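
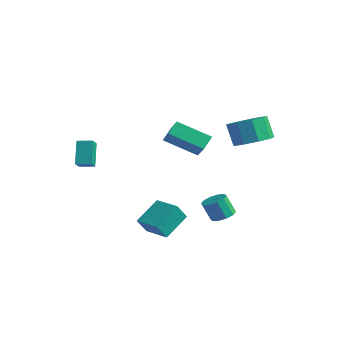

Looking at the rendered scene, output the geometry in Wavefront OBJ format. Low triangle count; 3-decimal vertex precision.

v 0.059 -1.356 -4.396
v -0.04 -1.907 -3.508
v -0.013 0.066 -3.522
v -0.111 -0.486 -2.634
v 1.511 -1.374 -4.246
v 1.413 -1.926 -3.358
v 1.44 0.047 -3.372
v 1.341 -0.504 -2.484
v 3.003 0.984 -3.036
v 3.616 1.038 -2.772
v 3.19 0.811 -1.739
v 2.577 0.756 -2.004
v 3.439 1.412 -2.763
v 3.013 1.185 -1.73
v 3.095 1.623 -2.858
v 2.669 1.396 -1.825
v 2.716 1.589 -3.022
v 2.29 1.362 -1.989
v 2.447 1.324 -3.191
v 2.021 1.097 -2.158
v 2.39 0.929 -3.301
v 1.964 0.702 -2.268
v 2.567 0.555 -3.31
v 2.141 0.328 -2.277
v 2.911 0.344 -3.215
v 2.485 0.117 -2.182
v 3.29 0.378 -3.051
v 2.864 0.151 -2.018
v 3.559 0.643 -2.882
v 3.133 0.416 -1.849
v -3.269 -2.755 -0.63
v -3.896 -2.089 0.521
v -2.619 -2.277 -0.553
v -3.246 -1.611 0.598
v -2.934 -3.289 -0.138
v -3.561 -2.623 1.013
v -2.284 -2.811 -0.061
v -2.911 -2.145 1.09
v 2.273 3.803 0.833
v 3.09 3.316 1.3
v 2.465 3.43 2.514
v 1.647 3.917 2.047
v 3.201 4.033 1.29
v 2.576 4.146 2.504
v 2.877 4.642 1.066
v 2.252 4.755 2.28
v 2.271 4.859 0.734
v 1.646 4.972 1.947
v 1.665 4.581 0.447
v 1.04 4.695 1.661
v 1.343 3.94 0.342
v 0.718 4.054 1.555
v 1.457 3.235 0.466
v 0.831 3.348 1.68
v 1.952 2.795 0.762
v 1.327 2.909 1.976
v 2.597 2.828 1.091
v 1.972 2.941 2.305
v 1.186 1.027 0.449
v -0.249 0.054 1.319
v 1.042 1.721 0.987
v -0.393 0.747 1.857
v 2.153 0.473 1.423
v 0.718 -0.501 2.293
v 2.009 1.166 1.961
v 0.574 0.193 2.831
f 2 4 1
f 5 2 1
f 1 4 3
f 3 5 1
f 2 8 4
f 6 2 5
f 6 8 2
f 4 8 3
f 7 5 3
f 3 8 7
f 7 6 5
f 8 6 7
f 10 9 13
f 10 13 11
f 11 13 14
f 11 14 12
f 13 9 15
f 13 15 14
f 14 15 16
f 14 16 12
f 15 9 17
f 15 17 16
f 16 17 18
f 16 18 12
f 17 9 19
f 17 19 18
f 18 19 20
f 18 20 12
f 19 9 21
f 19 21 20
f 20 21 22
f 20 22 12
f 21 9 23
f 21 23 22
f 22 23 24
f 22 24 12
f 23 9 25
f 23 25 24
f 24 25 26
f 24 26 12
f 25 9 27
f 25 27 26
f 26 27 28
f 26 28 12
f 27 9 29
f 27 29 28
f 28 29 30
f 28 30 12
f 29 9 10
f 29 10 30
f 30 10 11
f 30 11 12
f 32 34 31
f 35 32 31
f 31 34 33
f 33 35 31
f 32 38 34
f 36 32 35
f 36 38 32
f 34 38 33
f 37 35 33
f 33 38 37
f 37 36 35
f 38 36 37
f 40 39 43
f 40 43 41
f 41 43 44
f 41 44 42
f 43 39 45
f 43 45 44
f 44 45 46
f 44 46 42
f 45 39 47
f 45 47 46
f 46 47 48
f 46 48 42
f 47 39 49
f 47 49 48
f 48 49 50
f 48 50 42
f 49 39 51
f 49 51 50
f 50 51 52
f 50 52 42
f 51 39 53
f 51 53 52
f 52 53 54
f 52 54 42
f 53 39 55
f 53 55 54
f 54 55 56
f 54 56 42
f 55 39 57
f 55 57 56
f 56 57 58
f 56 58 42
f 57 39 40
f 57 40 58
f 58 40 41
f 58 41 42
f 60 62 59
f 63 60 59
f 59 62 61
f 61 63 59
f 60 66 62
f 64 60 63
f 64 66 60
f 62 66 61
f 65 63 61
f 61 66 65
f 65 64 63
f 66 64 65



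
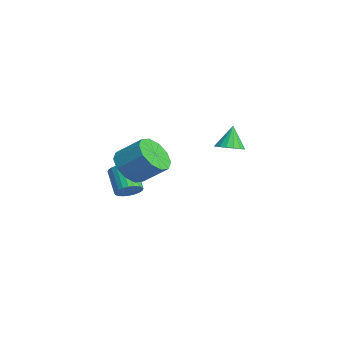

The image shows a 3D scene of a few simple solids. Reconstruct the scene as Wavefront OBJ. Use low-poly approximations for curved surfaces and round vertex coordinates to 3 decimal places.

v -0.805 2.697 1.595
v -0.413 2.107 1.841
v -1.215 2.963 2.885
v -0.179 2.379 1.859
v -0.089 2.724 1.817
v -0.163 3.062 1.723
v -0.384 3.317 1.6
v -0.701 3.43 1.476
v -1.042 3.375 1.379
v -1.329 3.164 1.332
v -1.496 2.846 1.344
v -1.504 2.494 1.414
v -1.352 2.189 1.526
v -1.075 1.999 1.653
v -0.736 1.97 1.767
v 1.998 -2.678 1.713
v 2.321 -2.118 0.873
v 3.025 -1.062 1.847
v 2.702 -1.622 2.687
v 1.733 -1.892 1.053
v 2.437 -0.836 2.027
v 1.246 -1.966 1.485
v 1.95 -0.91 2.459
v 1.047 -2.312 2.004
v 1.751 -1.256 2.978
v 1.21 -2.798 2.412
v 1.914 -1.742 3.386
v 1.675 -3.238 2.553
v 2.379 -2.182 3.527
v 2.263 -3.464 2.373
v 2.967 -2.408 3.347
v 2.75 -3.39 1.941
v 3.454 -2.334 2.915
v 2.949 -3.044 1.422
v 3.653 -1.988 2.396
v 2.786 -2.558 1.014
v 3.49 -1.502 1.988
v -2.655 -1.853 -1.593
v -2.265 -1.432 -1.158
v -3.356 -1.566 -0.051
v -3.745 -1.987 -0.487
v -2.423 -1.242 -1.291
v -3.514 -1.376 -0.184
v -2.617 -1.144 -1.47
v -3.708 -1.279 -0.363
v -2.816 -1.155 -1.668
v -3.907 -1.29 -0.561
v -2.991 -1.272 -1.854
v -4.082 -1.406 -0.747
v -3.114 -1.477 -2.001
v -4.205 -1.612 -0.894
v -3.168 -1.74 -2.086
v -4.259 -1.874 -0.979
v -3.143 -2.019 -2.095
v -4.234 -2.154 -0.988
v -3.044 -2.274 -2.029
v -4.135 -2.408 -0.922
v -2.886 -2.464 -1.896
v -3.977 -2.598 -0.789
v -2.692 -2.561 -1.717
v -3.783 -2.696 -0.61
v -2.493 -2.55 -1.519
v -3.584 -2.685 -0.412
v -2.318 -2.434 -1.333
v -3.409 -2.568 -0.226
v -2.195 -2.228 -1.186
v -3.286 -2.363 -0.079
v -2.141 -1.966 -1.101
v -3.232 -2.1 0.006
v -2.166 -1.686 -1.092
v -3.257 -1.821 0.015
f 2 1 4
f 2 4 3
f 4 1 5
f 4 5 3
f 5 1 6
f 5 6 3
f 6 1 7
f 6 7 3
f 7 1 8
f 7 8 3
f 8 1 9
f 8 9 3
f 9 1 10
f 9 10 3
f 10 1 11
f 10 11 3
f 11 1 12
f 11 12 3
f 12 1 13
f 12 13 3
f 13 1 14
f 13 14 3
f 14 1 15
f 14 15 3
f 15 1 2
f 15 2 3
f 17 16 20
f 17 20 18
f 18 20 21
f 18 21 19
f 20 16 22
f 20 22 21
f 21 22 23
f 21 23 19
f 22 16 24
f 22 24 23
f 23 24 25
f 23 25 19
f 24 16 26
f 24 26 25
f 25 26 27
f 25 27 19
f 26 16 28
f 26 28 27
f 27 28 29
f 27 29 19
f 28 16 30
f 28 30 29
f 29 30 31
f 29 31 19
f 30 16 32
f 30 32 31
f 31 32 33
f 31 33 19
f 32 16 34
f 32 34 33
f 33 34 35
f 33 35 19
f 34 16 36
f 34 36 35
f 35 36 37
f 35 37 19
f 36 16 17
f 36 17 37
f 37 17 18
f 37 18 19
f 39 38 42
f 39 42 40
f 40 42 43
f 40 43 41
f 42 38 44
f 42 44 43
f 43 44 45
f 43 45 41
f 44 38 46
f 44 46 45
f 45 46 47
f 45 47 41
f 46 38 48
f 46 48 47
f 47 48 49
f 47 49 41
f 48 38 50
f 48 50 49
f 49 50 51
f 49 51 41
f 50 38 52
f 50 52 51
f 51 52 53
f 51 53 41
f 52 38 54
f 52 54 53
f 53 54 55
f 53 55 41
f 54 38 56
f 54 56 55
f 55 56 57
f 55 57 41
f 56 38 58
f 56 58 57
f 57 58 59
f 57 59 41
f 58 38 60
f 58 60 59
f 59 60 61
f 59 61 41
f 60 38 62
f 60 62 61
f 61 62 63
f 61 63 41
f 62 38 64
f 62 64 63
f 63 64 65
f 63 65 41
f 64 38 66
f 64 66 65
f 65 66 67
f 65 67 41
f 66 38 68
f 66 68 67
f 67 68 69
f 67 69 41
f 68 38 70
f 68 70 69
f 69 70 71
f 69 71 41
f 70 38 39
f 70 39 71
f 71 39 40
f 71 40 41



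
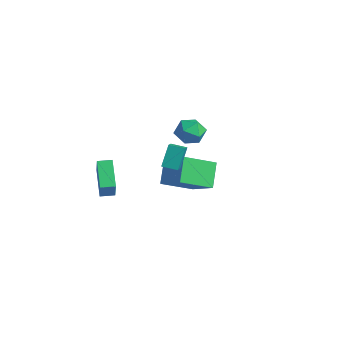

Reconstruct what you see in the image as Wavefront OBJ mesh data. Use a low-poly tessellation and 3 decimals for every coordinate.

v -4.235 0.404 -4.136
v -5.085 1.292 -2.904
v -3.688 2.251 -5.09
v -4.538 3.139 -3.858
v -2.482 0.481 -2.982
v -3.332 1.369 -1.75
v -1.935 2.328 -3.936
v -2.785 3.216 -2.704
v 0.953 -3.064 2.049
v 1.765 -3.792 2.738
v 0.607 -2.363 3.198
v 1.419 -3.091 3.887
v 1.601 -2.489 1.893
v 2.413 -3.217 2.582
v 1.255 -1.788 3.042
v 2.067 -2.516 3.731
v -1.845 1.291 0.335
v -1.436 1.004 1.151
v -3.244 1.096 0.969
v -2.835 0.809 1.785
v -2.761 1.722 1.507
v -1.896 1.842 1.116
v -2.784 0.258 1.004
v -1.919 0.378 0.613
v -2.016 0.366 1.565
v -2.001 1.27 1.875
v -2.679 0.83 0.245
v -2.664 1.734 0.555
v -3.838 -3.898 -3.03
v -5.235 -3.15 -2.038
v -3.432 -3.163 -3.012
v -4.829 -2.415 -2.02
v -3.091 -4.345 -1.64
v -4.488 -3.597 -0.648
v -2.685 -3.61 -1.622
v -4.082 -2.862 -0.63
f 2 4 1
f 5 2 1
f 1 4 3
f 3 5 1
f 2 8 4
f 6 2 5
f 6 8 2
f 4 8 3
f 7 5 3
f 3 8 7
f 7 6 5
f 8 6 7
f 10 12 9
f 13 10 9
f 9 12 11
f 11 13 9
f 10 16 12
f 14 10 13
f 14 16 10
f 12 16 11
f 15 13 11
f 11 16 15
f 15 14 13
f 16 14 15
f 17 28 22
f 17 22 18
f 17 18 24
f 17 24 27
f 17 27 28
f 18 22 26
f 22 28 21
f 28 27 19
f 27 24 23
f 24 18 25
f 20 26 21
f 20 21 19
f 20 19 23
f 20 23 25
f 20 25 26
f 21 26 22
f 19 21 28
f 23 19 27
f 25 23 24
f 26 25 18
f 30 32 29
f 33 30 29
f 29 32 31
f 31 33 29
f 30 36 32
f 34 30 33
f 34 36 30
f 32 36 31
f 35 33 31
f 31 36 35
f 35 34 33
f 36 34 35



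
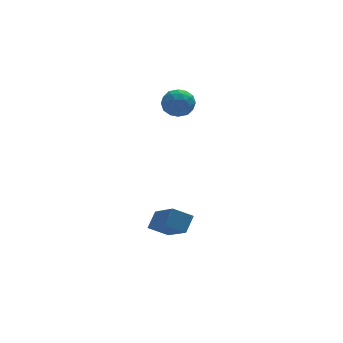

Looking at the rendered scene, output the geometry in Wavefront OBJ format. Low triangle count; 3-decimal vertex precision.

v 0.96 1.867 0.021
v 1.505 2.44 -0.095
v 1.755 1.28 0.855
v 2.3 1.853 0.739
v 1.619 2.021 1.123
v 1.128 2.383 0.607
v 2.132 1.337 0.153
v 1.641 1.699 -0.363
v 2.229 2.112 -0.014
v 1.912 2.535 0.586
v 1.348 1.185 0.174
v 1.031 1.608 0.774
v 1.163 2.205 -0.11
v 2.097 1.515 0.87
v 1.697 1.614 1.096
v 2.018 1.951 1.027
v 0.941 2.171 0.303
v 1.261 2.508 0.234
v 1.329 2.262 0.95
v 1.999 1.212 0.526
v 2.319 1.549 0.457
v 1.242 1.769 -0.267
v 1.563 2.106 -0.336
v 1.931 1.458 -0.19
v 1.908 2.349 -0.131
v 2.376 2.004 0.359
v 2.277 1.701 0.015
v 1.988 1.914 -0.288
v 1.722 2.598 0.222
v 2.19 2.253 0.712
v 1.79 2.351 0.937
v 1.501 2.564 0.635
v 2.148 2.405 0.269
v 1.07 1.467 0.048
v 1.538 1.122 0.538
v 1.759 1.156 0.125
v 1.47 1.369 -0.177
v 0.884 1.716 0.401
v 1.352 1.371 0.891
v 1.272 1.806 1.048
v 0.983 2.019 0.745
v 1.112 1.315 0.491
v 0.013 -4.48 -3.556
v -0.808 -4.25 -3.093
v -0.208 -2.699 -4.829
v -1.029 -2.469 -4.366
v 0.489 -3.991 -2.954
v -0.332 -3.761 -2.491
v 0.268 -2.21 -4.227
v -0.553 -1.98 -3.764
f 1 38 17
f 38 12 41
f 17 41 6
f 38 41 17
f 1 17 13
f 17 6 18
f 13 18 2
f 17 18 13
f 1 13 22
f 13 2 23
f 22 23 8
f 13 23 22
f 1 22 34
f 22 8 37
f 34 37 11
f 22 37 34
f 1 34 38
f 34 11 42
f 38 42 12
f 34 42 38
f 2 18 29
f 18 6 32
f 29 32 10
f 18 32 29
f 6 41 19
f 41 12 40
f 19 40 5
f 41 40 19
f 12 42 39
f 42 11 35
f 39 35 3
f 42 35 39
f 11 37 36
f 37 8 24
f 36 24 7
f 37 24 36
f 8 23 28
f 23 2 25
f 28 25 9
f 23 25 28
f 4 30 16
f 30 10 31
f 16 31 5
f 30 31 16
f 4 16 14
f 16 5 15
f 14 15 3
f 16 15 14
f 4 14 21
f 14 3 20
f 21 20 7
f 14 20 21
f 4 21 26
f 21 7 27
f 26 27 9
f 21 27 26
f 4 26 30
f 26 9 33
f 30 33 10
f 26 33 30
f 5 31 19
f 31 10 32
f 19 32 6
f 31 32 19
f 3 15 39
f 15 5 40
f 39 40 12
f 15 40 39
f 7 20 36
f 20 3 35
f 36 35 11
f 20 35 36
f 9 27 28
f 27 7 24
f 28 24 8
f 27 24 28
f 10 33 29
f 33 9 25
f 29 25 2
f 33 25 29
f 44 46 43
f 47 44 43
f 43 46 45
f 45 47 43
f 44 50 46
f 48 44 47
f 48 50 44
f 46 50 45
f 49 47 45
f 45 50 49
f 49 48 47
f 50 48 49



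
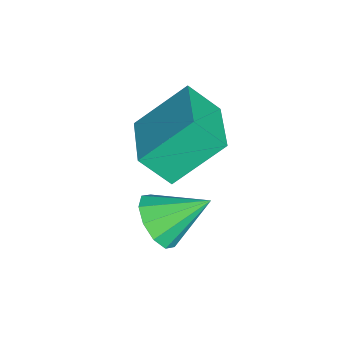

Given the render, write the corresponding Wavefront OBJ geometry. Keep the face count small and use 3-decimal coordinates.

v -4.698 -0.038 -3.549
v -4.734 -1.02 -2.524
v -5.278 1.504 -2.091
v -5.315 0.521 -1.066
v -2.605 0.339 -3.114
v -2.642 -0.644 -2.089
v -3.186 1.88 -1.656
v -3.222 0.898 -0.631
v -1.434 0.065 -3.675
v -0.965 0.589 -4.358
v -1.626 1.555 -2.665
v -1.557 0.6 -4.487
v -2.102 0.407 -4.306
v -2.392 0.084 -3.884
v -2.316 -0.247 -3.382
v -1.903 -0.458 -2.992
v -1.312 -0.47 -2.863
v -0.767 -0.277 -3.044
v -0.477 0.047 -3.466
v -0.553 0.377 -3.968
f 2 4 1
f 5 2 1
f 1 4 3
f 3 5 1
f 2 8 4
f 6 2 5
f 6 8 2
f 4 8 3
f 7 5 3
f 3 8 7
f 7 6 5
f 8 6 7
f 10 9 12
f 10 12 11
f 12 9 13
f 12 13 11
f 13 9 14
f 13 14 11
f 14 9 15
f 14 15 11
f 15 9 16
f 15 16 11
f 16 9 17
f 16 17 11
f 17 9 18
f 17 18 11
f 18 9 19
f 18 19 11
f 19 9 20
f 19 20 11
f 20 9 10
f 20 10 11



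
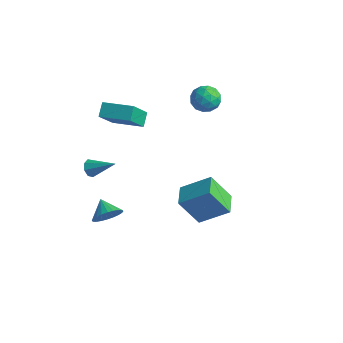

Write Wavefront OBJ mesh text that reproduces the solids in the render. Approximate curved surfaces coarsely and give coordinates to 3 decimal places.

v -3.383 -1.686 1.774
v -3.315 -2.808 3.23
v -3.661 -1.047 2.279
v -3.594 -2.17 3.735
v -1.766 -1.21 2.065
v -1.699 -2.333 3.521
v -2.045 -0.572 2.57
v -1.977 -1.694 4.026
v -0.512 0.978 3.679
v -0.183 1.351 3.014
v 0.643 1.149 4.346
v 0.972 1.522 3.681
v 0.369 1.897 4.111
v -0.345 1.792 3.699
v 0.805 0.708 3.661
v 0.091 0.603 3.249
v 0.631 1.184 3.003
v 0.362 1.919 3.281
v 0.098 0.581 4.079
v -0.171 1.316 4.357
v -0.449 1.15 3.288
v 0.909 1.35 4.072
v 0.554 1.571 4.325
v 0.748 1.79 3.934
v -0.544 1.409 3.691
v -0.35 1.628 3.3
v -0.026 1.949 3.945
v 0.81 0.872 4.06
v 1.004 1.091 3.669
v -0.288 0.71 3.426
v -0.094 0.929 3.035
v 0.486 0.551 3.415
v 0.223 1.271 2.89
v 0.902 1.371 3.282
v 0.803 0.893 3.271
v 0.384 0.831 3.028
v 0.065 1.703 3.054
v 0.743 1.803 3.446
v 0.389 2.024 3.699
v -0.03 1.962 3.457
v 0.543 1.604 3.047
v -0.283 0.697 3.914
v 0.395 0.797 4.306
v 0.49 0.538 3.903
v 0.071 0.476 3.661
v -0.442 1.129 4.078
v 0.237 1.229 4.47
v 0.076 1.669 4.332
v -0.343 1.607 4.089
v -0.083 0.896 4.313
v -2.95 -3.985 0.099
v -2.735 -3.782 -0.341
v -1.69 -3.535 0.921
v -2.962 -3.513 -0.141
v -3.182 -3.519 0.2
v -3.266 -3.799 0.482
v -3.165 -4.187 0.539
v -2.938 -4.457 0.339
v -2.718 -4.451 -0.002
v -2.634 -4.171 -0.284
v 1.83 -2.863 0.702
v 3.068 -2.016 1.697
v 2.678 -2.32 -0.814
v 3.916 -1.473 0.181
v 2.504 -3.867 0.719
v 3.742 -3.02 1.714
v 3.352 -3.324 -0.797
v 4.59 -2.477 0.198
v -1.79 -4.131 -3.117
v -1.287 -3.84 -2.51
v -2.63 -3.669 -2.643
v -1.275 -3.594 -2.727
v -1.34 -3.431 -3.004
v -1.475 -3.374 -3.297
v -1.657 -3.432 -3.563
v -1.859 -3.597 -3.761
v -2.051 -3.843 -3.861
v -2.203 -4.133 -3.848
v -2.292 -4.423 -3.724
v -2.305 -4.668 -3.507
v -2.239 -4.832 -3.23
v -2.105 -4.889 -2.937
v -1.923 -4.83 -2.671
v -1.72 -4.665 -2.472
v -1.528 -4.419 -2.372
v -1.376 -4.129 -2.386
f 2 4 1
f 5 2 1
f 1 4 3
f 3 5 1
f 2 8 4
f 6 2 5
f 6 8 2
f 4 8 3
f 7 5 3
f 3 8 7
f 7 6 5
f 8 6 7
f 9 46 25
f 46 20 49
f 25 49 14
f 46 49 25
f 9 25 21
f 25 14 26
f 21 26 10
f 25 26 21
f 9 21 30
f 21 10 31
f 30 31 16
f 21 31 30
f 9 30 42
f 30 16 45
f 42 45 19
f 30 45 42
f 9 42 46
f 42 19 50
f 46 50 20
f 42 50 46
f 10 26 37
f 26 14 40
f 37 40 18
f 26 40 37
f 14 49 27
f 49 20 48
f 27 48 13
f 49 48 27
f 20 50 47
f 50 19 43
f 47 43 11
f 50 43 47
f 19 45 44
f 45 16 32
f 44 32 15
f 45 32 44
f 16 31 36
f 31 10 33
f 36 33 17
f 31 33 36
f 12 38 24
f 38 18 39
f 24 39 13
f 38 39 24
f 12 24 22
f 24 13 23
f 22 23 11
f 24 23 22
f 12 22 29
f 22 11 28
f 29 28 15
f 22 28 29
f 12 29 34
f 29 15 35
f 34 35 17
f 29 35 34
f 12 34 38
f 34 17 41
f 38 41 18
f 34 41 38
f 13 39 27
f 39 18 40
f 27 40 14
f 39 40 27
f 11 23 47
f 23 13 48
f 47 48 20
f 23 48 47
f 15 28 44
f 28 11 43
f 44 43 19
f 28 43 44
f 17 35 36
f 35 15 32
f 36 32 16
f 35 32 36
f 18 41 37
f 41 17 33
f 37 33 10
f 41 33 37
f 52 51 54
f 52 54 53
f 54 51 55
f 54 55 53
f 55 51 56
f 55 56 53
f 56 51 57
f 56 57 53
f 57 51 58
f 57 58 53
f 58 51 59
f 58 59 53
f 59 51 60
f 59 60 53
f 60 51 52
f 60 52 53
f 62 64 61
f 65 62 61
f 61 64 63
f 63 65 61
f 62 68 64
f 66 62 65
f 66 68 62
f 64 68 63
f 67 65 63
f 63 68 67
f 67 66 65
f 68 66 67
f 70 69 72
f 70 72 71
f 72 69 73
f 72 73 71
f 73 69 74
f 73 74 71
f 74 69 75
f 74 75 71
f 75 69 76
f 75 76 71
f 76 69 77
f 76 77 71
f 77 69 78
f 77 78 71
f 78 69 79
f 78 79 71
f 79 69 80
f 79 80 71
f 80 69 81
f 80 81 71
f 81 69 82
f 81 82 71
f 82 69 83
f 82 83 71
f 83 69 84
f 83 84 71
f 84 69 85
f 84 85 71
f 85 69 86
f 85 86 71
f 86 69 70
f 86 70 71



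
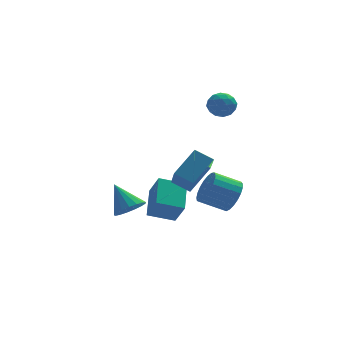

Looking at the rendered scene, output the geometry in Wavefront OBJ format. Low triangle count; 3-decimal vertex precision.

v -3.536 -4.487 -2.501
v -2.83 -3.902 -2.658
v -4.164 -3.373 -1.179
v -3.15 -3.759 -2.932
v -3.559 -3.782 -3.107
v -3.962 -3.967 -3.143
v -4.268 -4.271 -3.032
v -4.406 -4.625 -2.799
v -4.344 -4.947 -2.498
v -4.097 -5.164 -2.198
v -3.722 -5.226 -1.967
v -3.304 -5.119 -1.858
v -2.939 -4.867 -1.897
v -2.71 -4.528 -2.074
v -2.671 -4.18 -2.349
v 2.226 -0.263 3.128
v 2.633 -0.755 2.533
v 1.547 -1.405 3.607
v 1.954 -1.897 3.012
v 2.404 -1.552 3.676
v 2.824 -0.847 3.38
v 1.356 -1.313 2.76
v 1.776 -0.608 2.464
v 2.096 -1.404 2.306
v 2.743 -1.552 2.872
v 1.437 -0.608 3.268
v 2.084 -0.756 3.834
v 2.489 -0.409 2.788
v 1.691 -1.751 3.352
v 1.955 -1.549 3.742
v 2.195 -1.838 3.392
v 2.601 -0.463 3.286
v 2.841 -0.752 2.936
v 2.706 -1.221 3.608
v 1.339 -1.408 3.204
v 1.579 -1.697 2.854
v 1.985 -0.322 2.748
v 2.225 -0.611 2.398
v 1.474 -0.939 2.532
v 2.413 -1.079 2.305
v 2.014 -1.75 2.587
v 1.662 -1.407 2.439
v 1.909 -0.993 2.265
v 2.793 -1.166 2.638
v 2.394 -1.837 2.919
v 2.659 -1.635 3.309
v 2.905 -1.22 3.135
v 2.477 -1.548 2.504
v 1.786 -0.323 3.221
v 1.387 -0.994 3.502
v 1.275 -0.94 3.005
v 1.521 -0.525 2.831
v 2.166 -0.41 3.553
v 1.767 -1.081 3.835
v 2.271 -1.167 3.875
v 2.518 -0.753 3.701
v 1.703 -0.612 3.636
v -2.174 -1.933 -4.425
v -1.823 -2.739 -3.112
v -1.677 -0.181 -3.483
v -1.326 -0.987 -2.17
v -0.654 -2.093 -4.93
v -0.303 -2.899 -3.617
v -0.157 -0.341 -3.988
v 0.194 -1.147 -2.675
v 2.204 -3.366 -2.748
v 2.579 -3.89 -1.893
v 1.15 -3.678 -1.137
v 0.776 -3.154 -1.992
v 2.69 -3.469 -1.8
v 1.262 -3.257 -1.044
v 2.718 -3.031 -1.871
v 1.289 -2.819 -1.115
v 2.657 -2.65 -2.094
v 1.228 -2.439 -1.338
v 2.517 -2.394 -2.429
v 1.089 -2.182 -1.673
v 2.323 -2.305 -2.82
v 0.895 -2.093 -2.064
v 2.109 -2.4 -3.198
v 0.681 -2.188 -2.442
v 1.911 -2.662 -3.499
v 0.483 -2.45 -2.743
v 1.764 -3.045 -3.669
v 0.336 -2.834 -2.913
v 1.693 -3.484 -3.681
v 0.265 -3.273 -2.925
v 1.71 -3.903 -3.531
v 0.282 -3.691 -2.775
v 1.813 -4.229 -3.245
v 0.385 -4.017 -2.489
v 1.983 -4.405 -2.874
v 0.555 -4.193 -2.118
v 2.192 -4.402 -2.481
v 0.763 -4.19 -1.725
v 2.402 -4.22 -2.134
v 0.974 -4.008 -1.378
v -1.279 -4.764 0.001
v 0.006 -3.846 1.162
v -1.112 -3.256 -1.378
v 0.174 -2.338 -0.217
v -0.394 -5.342 -0.523
v 0.892 -4.424 0.638
v -0.226 -3.834 -1.902
v 1.059 -2.916 -0.741
f 2 1 4
f 2 4 3
f 4 1 5
f 4 5 3
f 5 1 6
f 5 6 3
f 6 1 7
f 6 7 3
f 7 1 8
f 7 8 3
f 8 1 9
f 8 9 3
f 9 1 10
f 9 10 3
f 10 1 11
f 10 11 3
f 11 1 12
f 11 12 3
f 12 1 13
f 12 13 3
f 13 1 14
f 13 14 3
f 14 1 15
f 14 15 3
f 15 1 2
f 15 2 3
f 16 53 32
f 53 27 56
f 32 56 21
f 53 56 32
f 16 32 28
f 32 21 33
f 28 33 17
f 32 33 28
f 16 28 37
f 28 17 38
f 37 38 23
f 28 38 37
f 16 37 49
f 37 23 52
f 49 52 26
f 37 52 49
f 16 49 53
f 49 26 57
f 53 57 27
f 49 57 53
f 17 33 44
f 33 21 47
f 44 47 25
f 33 47 44
f 21 56 34
f 56 27 55
f 34 55 20
f 56 55 34
f 27 57 54
f 57 26 50
f 54 50 18
f 57 50 54
f 26 52 51
f 52 23 39
f 51 39 22
f 52 39 51
f 23 38 43
f 38 17 40
f 43 40 24
f 38 40 43
f 19 45 31
f 45 25 46
f 31 46 20
f 45 46 31
f 19 31 29
f 31 20 30
f 29 30 18
f 31 30 29
f 19 29 36
f 29 18 35
f 36 35 22
f 29 35 36
f 19 36 41
f 36 22 42
f 41 42 24
f 36 42 41
f 19 41 45
f 41 24 48
f 45 48 25
f 41 48 45
f 20 46 34
f 46 25 47
f 34 47 21
f 46 47 34
f 18 30 54
f 30 20 55
f 54 55 27
f 30 55 54
f 22 35 51
f 35 18 50
f 51 50 26
f 35 50 51
f 24 42 43
f 42 22 39
f 43 39 23
f 42 39 43
f 25 48 44
f 48 24 40
f 44 40 17
f 48 40 44
f 59 61 58
f 62 59 58
f 58 61 60
f 60 62 58
f 59 65 61
f 63 59 62
f 63 65 59
f 61 65 60
f 64 62 60
f 60 65 64
f 64 63 62
f 65 63 64
f 67 66 70
f 67 70 68
f 68 70 71
f 68 71 69
f 70 66 72
f 70 72 71
f 71 72 73
f 71 73 69
f 72 66 74
f 72 74 73
f 73 74 75
f 73 75 69
f 74 66 76
f 74 76 75
f 75 76 77
f 75 77 69
f 76 66 78
f 76 78 77
f 77 78 79
f 77 79 69
f 78 66 80
f 78 80 79
f 79 80 81
f 79 81 69
f 80 66 82
f 80 82 81
f 81 82 83
f 81 83 69
f 82 66 84
f 82 84 83
f 83 84 85
f 83 85 69
f 84 66 86
f 84 86 85
f 85 86 87
f 85 87 69
f 86 66 88
f 86 88 87
f 87 88 89
f 87 89 69
f 88 66 90
f 88 90 89
f 89 90 91
f 89 91 69
f 90 66 92
f 90 92 91
f 91 92 93
f 91 93 69
f 92 66 94
f 92 94 93
f 93 94 95
f 93 95 69
f 94 66 96
f 94 96 95
f 95 96 97
f 95 97 69
f 96 66 67
f 96 67 97
f 97 67 68
f 97 68 69
f 99 101 98
f 102 99 98
f 98 101 100
f 100 102 98
f 99 105 101
f 103 99 102
f 103 105 99
f 101 105 100
f 104 102 100
f 100 105 104
f 104 103 102
f 105 103 104



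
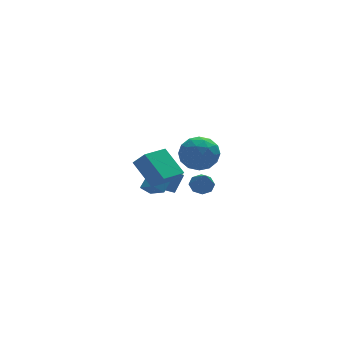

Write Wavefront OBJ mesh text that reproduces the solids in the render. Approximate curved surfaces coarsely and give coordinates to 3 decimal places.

v 1.326 2.804 -3.884
v 0.481 2.904 -3.44
v 1.347 4.723 -4.28
v 0.502 4.824 -3.836
v 2.018 3.056 -2.624
v 1.173 3.157 -2.18
v 2.039 4.976 -3.02
v 1.194 5.076 -2.576
v -2.454 -3.414 1.012
v -3.038 -1.929 2.315
v -0.85 -2.45 0.632
v -1.434 -0.965 1.935
v -1.926 -3.955 1.865
v -2.51 -2.47 3.168
v -0.322 -2.991 1.485
v -0.906 -1.506 2.788
v -0.733 0.922 -1.798
v 0.344 1.847 -0.863
v -1.155 2.143 -2.52
v -0.078 3.068 -1.586
v -0.122 0.792 -2.374
v 0.955 1.717 -1.44
v -0.544 2.013 -3.097
v 0.533 2.938 -2.162
v 3.041 2.669 -3.435
v 3.735 2.947 -3.125
v 2.839 1.531 -1.965
v 3.244 3.275 -2.939
v 2.633 3.248 -3.043
v 2.261 2.882 -3.377
v 2.346 2.39 -3.746
v 2.838 2.062 -3.932
v 3.448 2.089 -3.828
v 3.82 2.455 -3.494
v -0.3 -2.635 3.565
v 0.942 -2.559 3.353
v -0.242 -4.641 3.187
v 1 -4.565 2.975
v 0.548 -4.401 4.141
v 0.512 -3.161 4.375
v 0.188 -4.039 2.165
v 0.152 -2.799 2.399
v 1.243 -3.427 2.487
v 1.466 -3.651 3.709
v -0.766 -3.549 2.831
v -0.543 -3.773 4.053
v 0.316 -2.421 3.492
v 0.384 -4.779 3.048
v 0.118 -4.682 3.733
v 0.848 -4.638 3.609
v 0.063 -2.775 4.093
v 0.793 -2.731 3.968
v 0.562 -3.813 4.432
v -0.093 -4.469 2.572
v 0.637 -4.425 2.447
v -0.148 -2.562 2.931
v 0.582 -2.518 2.807
v 0.138 -3.387 2.108
v 1.223 -2.886 2.859
v 1.257 -4.065 2.637
v 0.78 -3.756 2.16
v 0.759 -3.027 2.298
v 1.354 -3.018 3.577
v 1.388 -4.197 3.355
v 1.122 -4.1 4.04
v 1.101 -3.372 4.178
v 1.531 -3.528 3.068
v -0.688 -3.003 3.185
v -0.654 -4.182 2.963
v -0.401 -3.828 2.362
v -0.422 -3.1 2.5
v -0.557 -3.135 3.903
v -0.523 -4.314 3.681
v -0.059 -4.173 4.242
v -0.08 -3.444 4.38
v -0.831 -3.672 3.472
f 2 4 1
f 5 2 1
f 1 4 3
f 3 5 1
f 2 8 4
f 6 2 5
f 6 8 2
f 4 8 3
f 7 5 3
f 3 8 7
f 7 6 5
f 8 6 7
f 10 12 9
f 13 10 9
f 9 12 11
f 11 13 9
f 10 16 12
f 14 10 13
f 14 16 10
f 12 16 11
f 15 13 11
f 11 16 15
f 15 14 13
f 16 14 15
f 18 20 17
f 21 18 17
f 17 20 19
f 19 21 17
f 18 24 20
f 22 18 21
f 22 24 18
f 20 24 19
f 23 21 19
f 19 24 23
f 23 22 21
f 24 22 23
f 26 25 28
f 26 28 27
f 28 25 29
f 28 29 27
f 29 25 30
f 29 30 27
f 30 25 31
f 30 31 27
f 31 25 32
f 31 32 27
f 32 25 33
f 32 33 27
f 33 25 34
f 33 34 27
f 34 25 26
f 34 26 27
f 35 72 51
f 72 46 75
f 51 75 40
f 72 75 51
f 35 51 47
f 51 40 52
f 47 52 36
f 51 52 47
f 35 47 56
f 47 36 57
f 56 57 42
f 47 57 56
f 35 56 68
f 56 42 71
f 68 71 45
f 56 71 68
f 35 68 72
f 68 45 76
f 72 76 46
f 68 76 72
f 36 52 63
f 52 40 66
f 63 66 44
f 52 66 63
f 40 75 53
f 75 46 74
f 53 74 39
f 75 74 53
f 46 76 73
f 76 45 69
f 73 69 37
f 76 69 73
f 45 71 70
f 71 42 58
f 70 58 41
f 71 58 70
f 42 57 62
f 57 36 59
f 62 59 43
f 57 59 62
f 38 64 50
f 64 44 65
f 50 65 39
f 64 65 50
f 38 50 48
f 50 39 49
f 48 49 37
f 50 49 48
f 38 48 55
f 48 37 54
f 55 54 41
f 48 54 55
f 38 55 60
f 55 41 61
f 60 61 43
f 55 61 60
f 38 60 64
f 60 43 67
f 64 67 44
f 60 67 64
f 39 65 53
f 65 44 66
f 53 66 40
f 65 66 53
f 37 49 73
f 49 39 74
f 73 74 46
f 49 74 73
f 41 54 70
f 54 37 69
f 70 69 45
f 54 69 70
f 43 61 62
f 61 41 58
f 62 58 42
f 61 58 62
f 44 67 63
f 67 43 59
f 63 59 36
f 67 59 63



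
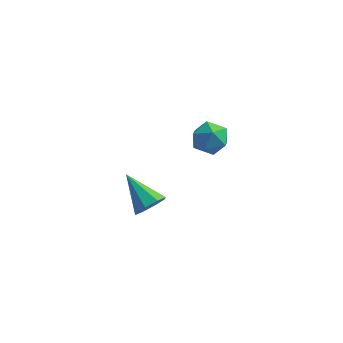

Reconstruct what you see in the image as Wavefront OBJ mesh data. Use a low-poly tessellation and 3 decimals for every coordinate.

v -0.541 -3.342 -0.158
v -0.085 -2.567 -0.179
v -2.059 -2.418 0.998
v -0.524 -2.628 -0.706
v -0.973 -3.108 -0.912
v -1.169 -3.725 -0.677
v -0.997 -4.118 -0.137
v -0.558 -4.056 0.39
v -0.109 -3.576 0.596
v 0.087 -2.959 0.361
v -0.488 3.382 -0.178
v 0.165 3.399 -1.029
v 0.715 2.521 0.729
v 1.368 2.538 -0.122
v 1.146 3.447 0.402
v 0.402 3.979 -0.159
v 0.478 1.941 -0.141
v -0.266 2.473 -0.702
v 0.762 2.508 -1.006
v 1.175 3.439 -0.67
v -0.295 2.481 0.37
v 0.118 3.412 0.706
f 2 1 4
f 2 4 3
f 4 1 5
f 4 5 3
f 5 1 6
f 5 6 3
f 6 1 7
f 6 7 3
f 7 1 8
f 7 8 3
f 8 1 9
f 8 9 3
f 9 1 10
f 9 10 3
f 10 1 2
f 10 2 3
f 11 22 16
f 11 16 12
f 11 12 18
f 11 18 21
f 11 21 22
f 12 16 20
f 16 22 15
f 22 21 13
f 21 18 17
f 18 12 19
f 14 20 15
f 14 15 13
f 14 13 17
f 14 17 19
f 14 19 20
f 15 20 16
f 13 15 22
f 17 13 21
f 19 17 18
f 20 19 12



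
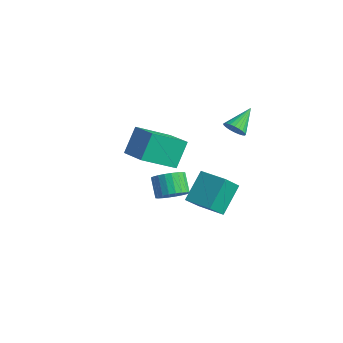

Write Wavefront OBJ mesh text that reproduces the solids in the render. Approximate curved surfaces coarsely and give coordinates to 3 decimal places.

v 1.936 -1.539 -3.441
v 1.544 -0.175 -2.162
v 1.852 -0.561 -4.509
v 1.46 0.802 -3.23
v 3.46 -1.242 -3.29
v 3.068 0.121 -2.011
v 3.376 -0.265 -4.358
v 2.984 1.099 -3.079
v 3.941 -0.159 2.41
v 4.49 0.079 2.211
v 3.679 1.119 3.21
v 4.337 0.157 2.035
v 4.124 0.188 1.917
v 3.883 0.166 1.873
v 3.651 0.094 1.911
v 3.463 -0.016 2.025
v 3.348 -0.148 2.198
v 3.323 -0.281 2.403
v 3.392 -0.396 2.609
v 3.545 -0.475 2.784
v 3.758 -0.505 2.903
v 3.999 -0.483 2.947
v 4.231 -0.412 2.909
v 4.419 -0.302 2.795
v 4.534 -0.17 2.622
v 4.559 -0.036 2.417
v 1.466 -4.945 1.601
v 1.179 -4.012 2.869
v 2.024 -3.247 0.479
v 1.737 -2.315 1.747
v 2.963 -5.125 2.073
v 2.676 -4.193 3.341
v 3.521 -3.428 0.951
v 3.234 -2.495 2.219
v 0.511 -1.158 -4.197
v 1.168 -1.078 -3.602
v 0.346 -0.682 -2.748
v -0.311 -0.762 -3.343
v 1.169 -0.763 -3.748
v 0.348 -0.366 -2.893
v 1.07 -0.507 -3.961
v 0.249 -0.111 -3.107
v 0.886 -0.351 -4.211
v 0.064 0.045 -3.356
v 0.645 -0.318 -4.458
v -0.177 0.078 -3.604
v 0.383 -0.412 -4.666
v -0.439 -0.016 -3.811
v 0.141 -0.62 -4.802
v -0.681 -0.224 -3.948
v -0.045 -0.91 -4.847
v -0.867 -0.514 -3.992
v -0.146 -1.238 -4.792
v -0.968 -0.842 -3.938
v -0.148 -1.554 -4.647
v -0.969 -1.157 -3.792
v -0.049 -1.809 -4.433
v -0.87 -1.413 -3.579
v 0.136 -1.965 -4.184
v -0.686 -1.569 -3.329
v 0.377 -1.998 -3.936
v -0.445 -1.602 -3.082
v 0.639 -1.904 -3.729
v -0.183 -1.508 -2.874
v 0.881 -1.696 -3.592
v 0.059 -1.3 -2.738
v 1.067 -1.406 -3.548
v 0.245 -1.01 -2.693
f 2 4 1
f 5 2 1
f 1 4 3
f 3 5 1
f 2 8 4
f 6 2 5
f 6 8 2
f 4 8 3
f 7 5 3
f 3 8 7
f 7 6 5
f 8 6 7
f 10 9 12
f 10 12 11
f 12 9 13
f 12 13 11
f 13 9 14
f 13 14 11
f 14 9 15
f 14 15 11
f 15 9 16
f 15 16 11
f 16 9 17
f 16 17 11
f 17 9 18
f 17 18 11
f 18 9 19
f 18 19 11
f 19 9 20
f 19 20 11
f 20 9 21
f 20 21 11
f 21 9 22
f 21 22 11
f 22 9 23
f 22 23 11
f 23 9 24
f 23 24 11
f 24 9 25
f 24 25 11
f 25 9 26
f 25 26 11
f 26 9 10
f 26 10 11
f 28 30 27
f 31 28 27
f 27 30 29
f 29 31 27
f 28 34 30
f 32 28 31
f 32 34 28
f 30 34 29
f 33 31 29
f 29 34 33
f 33 32 31
f 34 32 33
f 36 35 39
f 36 39 37
f 37 39 40
f 37 40 38
f 39 35 41
f 39 41 40
f 40 41 42
f 40 42 38
f 41 35 43
f 41 43 42
f 42 43 44
f 42 44 38
f 43 35 45
f 43 45 44
f 44 45 46
f 44 46 38
f 45 35 47
f 45 47 46
f 46 47 48
f 46 48 38
f 47 35 49
f 47 49 48
f 48 49 50
f 48 50 38
f 49 35 51
f 49 51 50
f 50 51 52
f 50 52 38
f 51 35 53
f 51 53 52
f 52 53 54
f 52 54 38
f 53 35 55
f 53 55 54
f 54 55 56
f 54 56 38
f 55 35 57
f 55 57 56
f 56 57 58
f 56 58 38
f 57 35 59
f 57 59 58
f 58 59 60
f 58 60 38
f 59 35 61
f 59 61 60
f 60 61 62
f 60 62 38
f 61 35 63
f 61 63 62
f 62 63 64
f 62 64 38
f 63 35 65
f 63 65 64
f 64 65 66
f 64 66 38
f 65 35 67
f 65 67 66
f 66 67 68
f 66 68 38
f 67 35 36
f 67 36 68
f 68 36 37
f 68 37 38



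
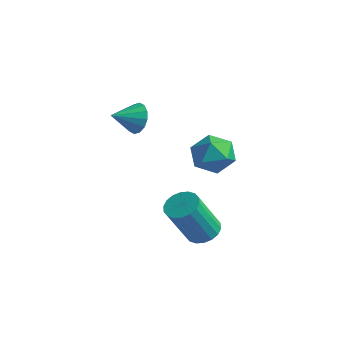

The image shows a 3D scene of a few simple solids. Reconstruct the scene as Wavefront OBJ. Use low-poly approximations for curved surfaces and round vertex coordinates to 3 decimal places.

v -0.078 4.789 -2.726
v 0.588 4.493 -2.074
v -0.208 3.307 -3.266
v 0.458 3.011 -2.614
v -0.426 3.302 -2.312
v -0.345 4.218 -1.979
v 0.725 3.582 -3.361
v 0.806 4.498 -3.028
v 1.085 3.747 -2.466
v 0.373 3.574 -1.818
v 0.007 4.226 -3.522
v -0.705 4.053 -2.874
v -2.494 2.495 -1.237
v -2.286 2.147 -1.868
v -2.846 1.465 -0.783
v -1.972 2.14 -1.64
v -1.797 2.228 -1.305
v -1.809 2.388 -0.952
v -2.005 2.576 -0.674
v -2.332 2.743 -0.548
v -2.702 2.844 -0.606
v -3.017 2.851 -0.833
v -3.192 2.763 -1.169
v -3.179 2.603 -1.522
v -2.984 2.415 -1.8
v -2.657 2.248 -1.926
v 2.367 1.134 -4.529
v 3.036 0.905 -4.595
v 2.881 -0.063 -2.818
v 2.213 0.166 -2.751
v 3.071 1.18 -4.443
v 2.916 0.211 -2.665
v 2.966 1.445 -4.307
v 2.811 0.477 -2.53
v 2.743 1.649 -4.216
v 2.588 0.681 -2.438
v 2.445 1.751 -4.186
v 2.29 0.783 -2.408
v 2.132 1.731 -4.224
v 1.977 0.763 -2.447
v 1.866 1.592 -4.323
v 1.711 0.624 -2.545
v 1.699 1.363 -4.462
v 1.544 0.395 -2.685
v 1.664 1.089 -4.615
v 1.509 0.12 -2.837
v 1.769 0.823 -4.75
v 1.614 -0.145 -2.973
v 1.992 0.619 -4.842
v 1.837 -0.349 -3.064
v 2.29 0.517 -4.872
v 2.135 -0.451 -3.094
v 2.603 0.537 -4.833
v 2.448 -0.431 -3.056
v 2.869 0.676 -4.735
v 2.714 -0.292 -2.957
f 1 12 6
f 1 6 2
f 1 2 8
f 1 8 11
f 1 11 12
f 2 6 10
f 6 12 5
f 12 11 3
f 11 8 7
f 8 2 9
f 4 10 5
f 4 5 3
f 4 3 7
f 4 7 9
f 4 9 10
f 5 10 6
f 3 5 12
f 7 3 11
f 9 7 8
f 10 9 2
f 14 13 16
f 14 16 15
f 16 13 17
f 16 17 15
f 17 13 18
f 17 18 15
f 18 13 19
f 18 19 15
f 19 13 20
f 19 20 15
f 20 13 21
f 20 21 15
f 21 13 22
f 21 22 15
f 22 13 23
f 22 23 15
f 23 13 24
f 23 24 15
f 24 13 25
f 24 25 15
f 25 13 26
f 25 26 15
f 26 13 14
f 26 14 15
f 28 27 31
f 28 31 29
f 29 31 32
f 29 32 30
f 31 27 33
f 31 33 32
f 32 33 34
f 32 34 30
f 33 27 35
f 33 35 34
f 34 35 36
f 34 36 30
f 35 27 37
f 35 37 36
f 36 37 38
f 36 38 30
f 37 27 39
f 37 39 38
f 38 39 40
f 38 40 30
f 39 27 41
f 39 41 40
f 40 41 42
f 40 42 30
f 41 27 43
f 41 43 42
f 42 43 44
f 42 44 30
f 43 27 45
f 43 45 44
f 44 45 46
f 44 46 30
f 45 27 47
f 45 47 46
f 46 47 48
f 46 48 30
f 47 27 49
f 47 49 48
f 48 49 50
f 48 50 30
f 49 27 51
f 49 51 50
f 50 51 52
f 50 52 30
f 51 27 53
f 51 53 52
f 52 53 54
f 52 54 30
f 53 27 55
f 53 55 54
f 54 55 56
f 54 56 30
f 55 27 28
f 55 28 56
f 56 28 29
f 56 29 30



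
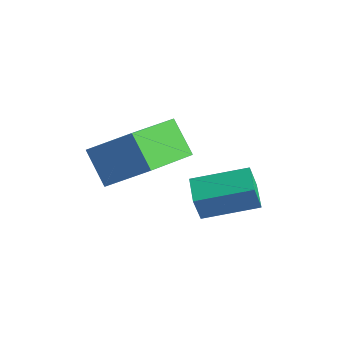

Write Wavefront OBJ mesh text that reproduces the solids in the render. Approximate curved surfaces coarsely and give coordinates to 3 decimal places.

v 0.169 -3.169 2.763
v 1.473 -2.703 3.881
v 0.052 -1.179 2.071
v 1.356 -0.714 3.189
v 1.084 -3.446 1.811
v 2.388 -2.981 2.929
v 0.967 -1.457 1.119
v 2.271 -0.991 2.237
v 2.828 -1.493 1.013
v 2.778 -1.782 1.959
v 4.073 -0.35 1.429
v 4.022 -0.639 2.375
v 3.498 -2.161 0.845
v 3.447 -2.45 1.791
v 4.742 -1.018 1.261
v 4.692 -1.307 2.207
f 2 4 1
f 5 2 1
f 1 4 3
f 3 5 1
f 2 8 4
f 6 2 5
f 6 8 2
f 4 8 3
f 7 5 3
f 3 8 7
f 7 6 5
f 8 6 7
f 10 12 9
f 13 10 9
f 9 12 11
f 11 13 9
f 10 16 12
f 14 10 13
f 14 16 10
f 12 16 11
f 15 13 11
f 11 16 15
f 15 14 13
f 16 14 15



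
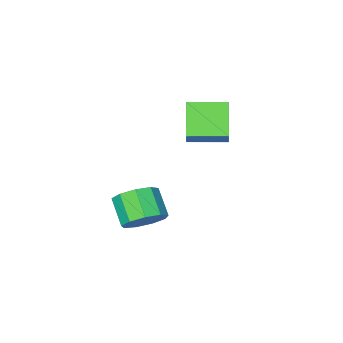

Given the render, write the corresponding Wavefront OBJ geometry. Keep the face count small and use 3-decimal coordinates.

v -1.631 0.629 0.655
v -1.309 1.114 1.274
v -2.871 1.436 0.668
v -2.549 1.922 1.287
v -1.011 1.598 -0.427
v -0.689 2.084 0.192
v -2.251 2.406 -0.414
v -1.929 2.891 0.205
v 0.675 1.559 -3.97
v 1.428 1.791 -3.599
v 1.277 0.873 -2.72
v 0.525 0.641 -3.09
v 0.978 2.097 -3.357
v 0.828 1.179 -2.477
v 0.387 2.151 -3.401
v 0.237 1.234 -2.522
v -0.069 1.928 -3.712
v -0.219 1.011 -2.832
v -0.177 1.533 -4.143
v -0.327 0.615 -3.263
v 0.114 1.149 -4.493
v -0.037 0.232 -3.613
v 0.667 0.957 -4.598
v 0.517 0.04 -3.719
v 1.224 1.047 -4.41
v 1.074 0.129 -3.53
v 1.525 1.376 -4.015
v 1.374 0.459 -3.135
f 2 4 1
f 5 2 1
f 1 4 3
f 3 5 1
f 2 8 4
f 6 2 5
f 6 8 2
f 4 8 3
f 7 5 3
f 3 8 7
f 7 6 5
f 8 6 7
f 10 9 13
f 10 13 11
f 11 13 14
f 11 14 12
f 13 9 15
f 13 15 14
f 14 15 16
f 14 16 12
f 15 9 17
f 15 17 16
f 16 17 18
f 16 18 12
f 17 9 19
f 17 19 18
f 18 19 20
f 18 20 12
f 19 9 21
f 19 21 20
f 20 21 22
f 20 22 12
f 21 9 23
f 21 23 22
f 22 23 24
f 22 24 12
f 23 9 25
f 23 25 24
f 24 25 26
f 24 26 12
f 25 9 27
f 25 27 26
f 26 27 28
f 26 28 12
f 27 9 10
f 27 10 28
f 28 10 11
f 28 11 12



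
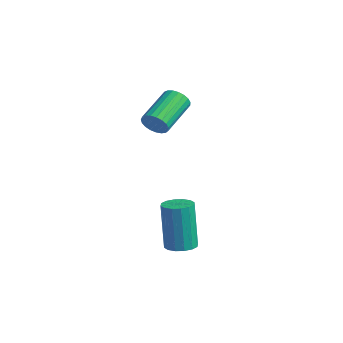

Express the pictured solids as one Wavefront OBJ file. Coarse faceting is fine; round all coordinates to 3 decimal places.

v 2.417 -0.881 -2.762
v 2.993 -0.796 -2.669
v 2.68 -0.735 -0.766
v 2.103 -0.819 -0.858
v 2.876 -0.515 -2.698
v 2.562 -0.454 -0.794
v 2.635 -0.333 -2.743
v 2.322 -0.272 -0.84
v 2.336 -0.297 -2.794
v 2.023 -0.236 -0.89
v 2.059 -0.418 -2.836
v 1.745 -0.356 -0.932
v 1.877 -0.662 -2.858
v 1.564 -0.601 -0.954
v 1.84 -0.965 -2.854
v 1.527 -0.904 -0.951
v 1.958 -1.246 -2.826
v 1.644 -1.185 -0.922
v 2.198 -1.428 -2.78
v 1.885 -1.367 -0.877
v 2.497 -1.464 -2.73
v 2.184 -1.403 -0.826
v 2.775 -1.344 -2.688
v 2.461 -1.282 -0.784
v 2.956 -1.099 -2.666
v 2.643 -1.038 -0.762
v -1.727 0.695 0.987
v -1.476 1.007 0.582
v -2.163 2.397 1.227
v -2.413 2.085 1.633
v -1.683 0.952 0.48
v -2.37 2.342 1.126
v -1.898 0.852 0.467
v -2.584 2.243 1.112
v -2.083 0.725 0.543
v -2.769 2.116 1.189
v -2.206 0.593 0.696
v -2.893 1.984 1.342
v -2.247 0.478 0.9
v -2.933 1.869 1.545
v -2.197 0.401 1.118
v -2.884 1.792 1.764
v -2.067 0.375 1.314
v -2.753 1.766 1.96
v -1.877 0.404 1.454
v -2.564 1.795 2.099
v -1.662 0.483 1.512
v -2.348 1.874 2.158
v -1.457 0.599 1.48
v -2.144 1.989 2.126
v -1.3 0.731 1.363
v -1.986 2.122 2.008
v -1.216 0.857 1.181
v -1.902 2.248 1.826
v -1.22 0.955 0.965
v -1.907 2.346 1.61
v -1.312 1.008 0.753
v -1.999 2.399 1.398
f 2 1 5
f 2 5 3
f 3 5 6
f 3 6 4
f 5 1 7
f 5 7 6
f 6 7 8
f 6 8 4
f 7 1 9
f 7 9 8
f 8 9 10
f 8 10 4
f 9 1 11
f 9 11 10
f 10 11 12
f 10 12 4
f 11 1 13
f 11 13 12
f 12 13 14
f 12 14 4
f 13 1 15
f 13 15 14
f 14 15 16
f 14 16 4
f 15 1 17
f 15 17 16
f 16 17 18
f 16 18 4
f 17 1 19
f 17 19 18
f 18 19 20
f 18 20 4
f 19 1 21
f 19 21 20
f 20 21 22
f 20 22 4
f 21 1 23
f 21 23 22
f 22 23 24
f 22 24 4
f 23 1 25
f 23 25 24
f 24 25 26
f 24 26 4
f 25 1 2
f 25 2 26
f 26 2 3
f 26 3 4
f 28 27 31
f 28 31 29
f 29 31 32
f 29 32 30
f 31 27 33
f 31 33 32
f 32 33 34
f 32 34 30
f 33 27 35
f 33 35 34
f 34 35 36
f 34 36 30
f 35 27 37
f 35 37 36
f 36 37 38
f 36 38 30
f 37 27 39
f 37 39 38
f 38 39 40
f 38 40 30
f 39 27 41
f 39 41 40
f 40 41 42
f 40 42 30
f 41 27 43
f 41 43 42
f 42 43 44
f 42 44 30
f 43 27 45
f 43 45 44
f 44 45 46
f 44 46 30
f 45 27 47
f 45 47 46
f 46 47 48
f 46 48 30
f 47 27 49
f 47 49 48
f 48 49 50
f 48 50 30
f 49 27 51
f 49 51 50
f 50 51 52
f 50 52 30
f 51 27 53
f 51 53 52
f 52 53 54
f 52 54 30
f 53 27 55
f 53 55 54
f 54 55 56
f 54 56 30
f 55 27 57
f 55 57 56
f 56 57 58
f 56 58 30
f 57 27 28
f 57 28 58
f 58 28 29
f 58 29 30



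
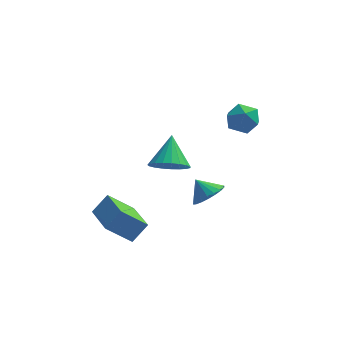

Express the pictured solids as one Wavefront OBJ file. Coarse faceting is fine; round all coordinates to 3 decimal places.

v -1.155 -2.631 -4.04
v -2.365 -2.831 -2.936
v -1.878 -0.654 -4.475
v -3.088 -0.854 -3.371
v -0.452 -2.186 -3.189
v -1.662 -2.386 -2.085
v -1.175 -0.209 -3.624
v -2.385 -0.409 -2.52
v 3.22 3.588 0.465
v 3.82 3.524 -0.264
v 4 2.496 1.204
v 4.6 2.432 0.475
v 4.596 3.207 1.018
v 4.114 3.882 0.562
v 3.706 2.138 0.378
v 3.224 2.813 -0.078
v 4.121 2.628 -0.317
v 4.671 3.289 0.078
v 3.149 2.731 0.862
v 3.699 3.392 1.257
v 2.314 -0.227 -2.599
v 3.031 0.178 -2.237
v 1.686 0.167 -1.801
v 2.888 0.457 -2.486
v 2.631 0.6 -2.759
v 2.312 0.579 -3
v 1.993 0.398 -3.161
v 1.737 0.094 -3.211
v 1.596 -0.274 -3.14
v 1.597 -0.633 -2.962
v 1.74 -0.911 -2.712
v 1.997 -1.054 -2.44
v 2.316 -1.034 -2.199
v 2.635 -0.853 -2.038
v 2.891 -0.549 -1.988
v 3.032 -0.18 -2.059
v 0.542 -3.155 1.698
v 1.33 -3.56 2.068
v 0.638 -1.905 2.862
v 1.484 -3.315 1.793
v 1.475 -3.042 1.501
v 1.305 -2.789 1.244
v 1.003 -2.599 1.065
v 0.622 -2.506 0.995
v 0.226 -2.524 1.047
v -0.114 -2.651 1.211
v -0.342 -2.866 1.46
v -0.416 -3.13 1.75
v -0.324 -3.398 2.031
v -0.083 -3.625 2.254
v 0.266 -3.77 2.381
v 0.664 -3.809 2.39
v 1.04 -3.734 2.279
f 2 4 1
f 5 2 1
f 1 4 3
f 3 5 1
f 2 8 4
f 6 2 5
f 6 8 2
f 4 8 3
f 7 5 3
f 3 8 7
f 7 6 5
f 8 6 7
f 9 20 14
f 9 14 10
f 9 10 16
f 9 16 19
f 9 19 20
f 10 14 18
f 14 20 13
f 20 19 11
f 19 16 15
f 16 10 17
f 12 18 13
f 12 13 11
f 12 11 15
f 12 15 17
f 12 17 18
f 13 18 14
f 11 13 20
f 15 11 19
f 17 15 16
f 18 17 10
f 22 21 24
f 22 24 23
f 24 21 25
f 24 25 23
f 25 21 26
f 25 26 23
f 26 21 27
f 26 27 23
f 27 21 28
f 27 28 23
f 28 21 29
f 28 29 23
f 29 21 30
f 29 30 23
f 30 21 31
f 30 31 23
f 31 21 32
f 31 32 23
f 32 21 33
f 32 33 23
f 33 21 34
f 33 34 23
f 34 21 35
f 34 35 23
f 35 21 36
f 35 36 23
f 36 21 22
f 36 22 23
f 38 37 40
f 38 40 39
f 40 37 41
f 40 41 39
f 41 37 42
f 41 42 39
f 42 37 43
f 42 43 39
f 43 37 44
f 43 44 39
f 44 37 45
f 44 45 39
f 45 37 46
f 45 46 39
f 46 37 47
f 46 47 39
f 47 37 48
f 47 48 39
f 48 37 49
f 48 49 39
f 49 37 50
f 49 50 39
f 50 37 51
f 50 51 39
f 51 37 52
f 51 52 39
f 52 37 53
f 52 53 39
f 53 37 38
f 53 38 39



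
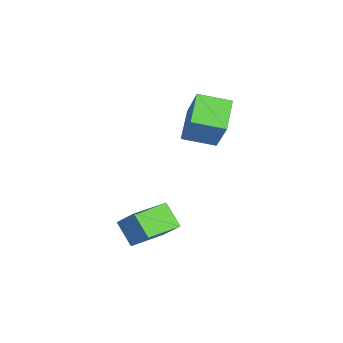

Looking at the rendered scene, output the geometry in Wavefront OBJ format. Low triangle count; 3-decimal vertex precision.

v 2.557 -4.102 -0.577
v 3.176 -3.456 0.366
v 1.424 -2.56 -0.89
v 2.042 -1.913 0.053
v 3.458 -3.627 -1.493
v 4.076 -2.98 -0.55
v 2.324 -2.084 -1.806
v 2.943 -1.438 -0.863
v -1.728 -0.673 1.455
v -3.171 -0.151 2.297
v -1.405 0.872 1.05
v -2.848 1.394 1.892
v -0.572 -0.434 3.288
v -2.015 0.088 4.13
v -0.249 1.111 2.883
v -1.692 1.633 3.725
f 2 4 1
f 5 2 1
f 1 4 3
f 3 5 1
f 2 8 4
f 6 2 5
f 6 8 2
f 4 8 3
f 7 5 3
f 3 8 7
f 7 6 5
f 8 6 7
f 10 12 9
f 13 10 9
f 9 12 11
f 11 13 9
f 10 16 12
f 14 10 13
f 14 16 10
f 12 16 11
f 15 13 11
f 11 16 15
f 15 14 13
f 16 14 15



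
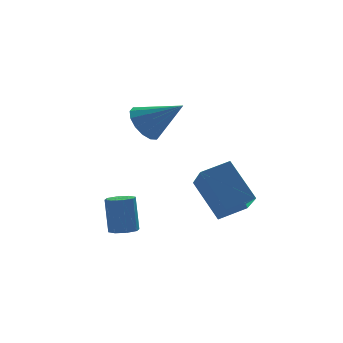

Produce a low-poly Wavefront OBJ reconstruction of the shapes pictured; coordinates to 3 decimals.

v -1.566 4.338 1.789
v -1.241 3.887 1.068
v -0.334 3.462 2.891
v -0.983 4.28 1.092
v -0.881 4.689 1.303
v -0.962 5.003 1.644
v -1.205 5.14 2.024
v -1.545 5.061 2.341
v -1.89 4.789 2.51
v -2.148 4.395 2.486
v -2.25 3.987 2.275
v -2.169 3.672 1.934
v -1.926 3.536 1.554
v -1.586 3.614 1.237
v 0.87 1.987 -2.179
v 0.301 3.294 -0.65
v 1.172 3.644 -3.483
v 0.603 4.951 -1.954
v 2.117 2.069 -1.786
v 1.548 3.376 -0.257
v 2.419 3.726 -3.09
v 1.85 5.033 -1.561
v -3.068 2.321 -2.817
v -2.481 2.266 -2.8
v -2.484 2.684 -1.287
v -3.072 2.739 -1.303
v -2.612 2.682 -2.915
v -2.616 3.1 -1.402
v -3.011 2.887 -2.973
v -3.014 3.305 -1.459
v -3.443 2.76 -2.939
v -3.446 3.178 -1.425
v -3.656 2.376 -2.833
v -3.659 2.794 -1.32
v -3.524 1.96 -2.718
v -3.528 2.378 -1.205
v -3.126 1.755 -2.661
v -3.129 2.173 -1.147
v -2.694 1.882 -2.695
v -2.697 2.3 -1.181
f 2 1 4
f 2 4 3
f 4 1 5
f 4 5 3
f 5 1 6
f 5 6 3
f 6 1 7
f 6 7 3
f 7 1 8
f 7 8 3
f 8 1 9
f 8 9 3
f 9 1 10
f 9 10 3
f 10 1 11
f 10 11 3
f 11 1 12
f 11 12 3
f 12 1 13
f 12 13 3
f 13 1 14
f 13 14 3
f 14 1 2
f 14 2 3
f 16 18 15
f 19 16 15
f 15 18 17
f 17 19 15
f 16 22 18
f 20 16 19
f 20 22 16
f 18 22 17
f 21 19 17
f 17 22 21
f 21 20 19
f 22 20 21
f 24 23 27
f 24 27 25
f 25 27 28
f 25 28 26
f 27 23 29
f 27 29 28
f 28 29 30
f 28 30 26
f 29 23 31
f 29 31 30
f 30 31 32
f 30 32 26
f 31 23 33
f 31 33 32
f 32 33 34
f 32 34 26
f 33 23 35
f 33 35 34
f 34 35 36
f 34 36 26
f 35 23 37
f 35 37 36
f 36 37 38
f 36 38 26
f 37 23 39
f 37 39 38
f 38 39 40
f 38 40 26
f 39 23 24
f 39 24 40
f 40 24 25
f 40 25 26



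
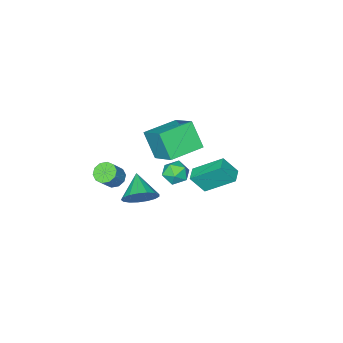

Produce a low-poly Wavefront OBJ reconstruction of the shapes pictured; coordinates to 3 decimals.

v -0.465 0.367 -0.964
v -0.017 0.58 -0.365
v 0.497 -0.28 -1.455
v 0.945 -0.067 -0.856
v 0.355 -0.562 -0.744
v -0.239 -0.162 -0.44
v 0.719 0.462 -1.38
v 0.125 0.862 -1.076
v 0.715 0.638 -0.622
v 0.49 0.006 -0.229
v -0.01 0.294 -1.591
v -0.235 -0.338 -1.198
v -4.411 -0.33 -3.822
v -3.833 -0.864 -2.8
v -3.762 0.213 -3.906
v -3.184 -0.321 -2.883
v -3.456 -1.659 -5.057
v -2.878 -2.193 -4.034
v -2.807 -1.116 -5.14
v -2.229 -1.65 -4.118
v 1.713 -0.831 -2.758
v 2.537 -1.359 -2.822
v 1.047 -1.969 -1.962
v 2.591 -1.114 -2.426
v 2.445 -0.804 -2.106
v 2.131 -0.501 -1.935
v 1.721 -0.273 -1.952
v 1.31 -0.173 -2.154
v 0.991 -0.224 -2.495
v 0.837 -0.414 -2.895
v 0.885 -0.699 -3.264
v 1.122 -1.015 -3.517
v 1.495 -1.289 -3.596
v 1.918 -1.458 -3.483
v 2.294 -1.483 -3.204
v 2.774 -1.582 -0.995
v 3.282 -1.663 -1.376
v 3.994 -1.478 -0.466
v 3.486 -1.398 -0.085
v 3.186 -1.279 -1.379
v 3.898 -1.094 -0.469
v 2.933 -1.011 -1.235
v 3.645 -0.826 -0.326
v 2.619 -0.961 -1
v 3.331 -0.777 -0.09
v 2.364 -1.149 -0.762
v 3.077 -0.964 0.147
v 2.266 -1.502 -0.614
v 2.978 -1.317 0.296
v 2.362 -1.886 -0.611
v 3.074 -1.701 0.299
v 2.615 -2.154 -0.754
v 3.327 -1.969 0.155
v 2.929 -2.203 -0.99
v 3.641 -2.019 -0.08
v 3.183 -2.016 -1.227
v 3.896 -1.831 -0.318
v -0.746 -1.02 1.911
v -0.443 0.572 3.014
v -0.704 -0.086 0.552
v -0.4 1.506 1.654
v 1.1 -1.286 1.786
v 1.404 0.306 2.888
v 1.143 -0.352 0.426
v 1.446 1.24 1.529
f 1 12 6
f 1 6 2
f 1 2 8
f 1 8 11
f 1 11 12
f 2 6 10
f 6 12 5
f 12 11 3
f 11 8 7
f 8 2 9
f 4 10 5
f 4 5 3
f 4 3 7
f 4 7 9
f 4 9 10
f 5 10 6
f 3 5 12
f 7 3 11
f 9 7 8
f 10 9 2
f 14 16 13
f 17 14 13
f 13 16 15
f 15 17 13
f 14 20 16
f 18 14 17
f 18 20 14
f 16 20 15
f 19 17 15
f 15 20 19
f 19 18 17
f 20 18 19
f 22 21 24
f 22 24 23
f 24 21 25
f 24 25 23
f 25 21 26
f 25 26 23
f 26 21 27
f 26 27 23
f 27 21 28
f 27 28 23
f 28 21 29
f 28 29 23
f 29 21 30
f 29 30 23
f 30 21 31
f 30 31 23
f 31 21 32
f 31 32 23
f 32 21 33
f 32 33 23
f 33 21 34
f 33 34 23
f 34 21 35
f 34 35 23
f 35 21 22
f 35 22 23
f 37 36 40
f 37 40 38
f 38 40 41
f 38 41 39
f 40 36 42
f 40 42 41
f 41 42 43
f 41 43 39
f 42 36 44
f 42 44 43
f 43 44 45
f 43 45 39
f 44 36 46
f 44 46 45
f 45 46 47
f 45 47 39
f 46 36 48
f 46 48 47
f 47 48 49
f 47 49 39
f 48 36 50
f 48 50 49
f 49 50 51
f 49 51 39
f 50 36 52
f 50 52 51
f 51 52 53
f 51 53 39
f 52 36 54
f 52 54 53
f 53 54 55
f 53 55 39
f 54 36 56
f 54 56 55
f 55 56 57
f 55 57 39
f 56 36 37
f 56 37 57
f 57 37 38
f 57 38 39
f 59 61 58
f 62 59 58
f 58 61 60
f 60 62 58
f 59 65 61
f 63 59 62
f 63 65 59
f 61 65 60
f 64 62 60
f 60 65 64
f 64 63 62
f 65 63 64



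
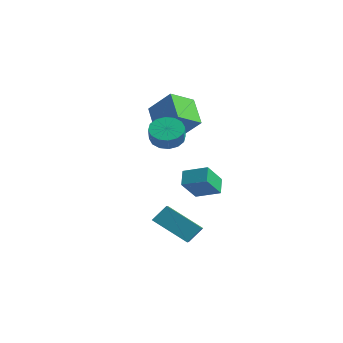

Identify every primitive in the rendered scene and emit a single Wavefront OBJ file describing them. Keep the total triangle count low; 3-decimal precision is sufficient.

v -1.264 3.427 -0.58
v -1.516 1.999 0.097
v -2.62 4.209 0.565
v -2.872 2.782 1.242
v 0.012 3.798 0.678
v -0.24 2.371 1.355
v -1.344 4.581 1.823
v -1.596 3.153 2.5
v 0.037 1.355 0.247
v 0.617 0.918 -0.317
v 1.042 0.468 0.468
v 0.463 0.905 1.033
v 0.839 1.324 -0.204
v 1.264 0.874 0.581
v 0.845 1.739 0.03
v 1.27 1.288 0.815
v 0.635 2.051 0.323
v 1.06 1.6 1.108
v 0.265 2.176 0.595
v 0.69 1.726 1.38
v -0.166 2.082 0.774
v 0.259 1.631 1.559
v -0.542 1.792 0.812
v -0.117 1.342 1.597
v -0.764 1.386 0.699
v -0.339 0.936 1.484
v -0.77 0.972 0.465
v -0.345 0.521 1.25
v -0.56 0.66 0.172
v -0.135 0.209 0.957
v -0.19 0.534 -0.1
v 0.235 0.084 0.685
v 0.241 0.629 -0.279
v 0.666 0.178 0.506
v 2.904 0.616 -1.973
v 3.053 -0.502 -0.852
v 4.062 1.178 -1.566
v 4.211 0.061 -0.445
v 3.409 0.039 -2.615
v 3.558 -1.078 -1.494
v 4.567 0.602 -2.208
v 4.716 -0.516 -1.087
v 3.604 -3.07 -3.279
v 3.875 -2.37 -2.475
v 2.462 -1.852 -3.953
v 2.734 -1.152 -3.149
v 5.186 -2.268 -4.511
v 5.458 -1.568 -3.707
v 4.045 -1.05 -5.185
v 4.316 -0.35 -4.381
f 2 4 1
f 5 2 1
f 1 4 3
f 3 5 1
f 2 8 4
f 6 2 5
f 6 8 2
f 4 8 3
f 7 5 3
f 3 8 7
f 7 6 5
f 8 6 7
f 10 9 13
f 10 13 11
f 11 13 14
f 11 14 12
f 13 9 15
f 13 15 14
f 14 15 16
f 14 16 12
f 15 9 17
f 15 17 16
f 16 17 18
f 16 18 12
f 17 9 19
f 17 19 18
f 18 19 20
f 18 20 12
f 19 9 21
f 19 21 20
f 20 21 22
f 20 22 12
f 21 9 23
f 21 23 22
f 22 23 24
f 22 24 12
f 23 9 25
f 23 25 24
f 24 25 26
f 24 26 12
f 25 9 27
f 25 27 26
f 26 27 28
f 26 28 12
f 27 9 29
f 27 29 28
f 28 29 30
f 28 30 12
f 29 9 31
f 29 31 30
f 30 31 32
f 30 32 12
f 31 9 33
f 31 33 32
f 32 33 34
f 32 34 12
f 33 9 10
f 33 10 34
f 34 10 11
f 34 11 12
f 36 38 35
f 39 36 35
f 35 38 37
f 37 39 35
f 36 42 38
f 40 36 39
f 40 42 36
f 38 42 37
f 41 39 37
f 37 42 41
f 41 40 39
f 42 40 41
f 44 46 43
f 47 44 43
f 43 46 45
f 45 47 43
f 44 50 46
f 48 44 47
f 48 50 44
f 46 50 45
f 49 47 45
f 45 50 49
f 49 48 47
f 50 48 49



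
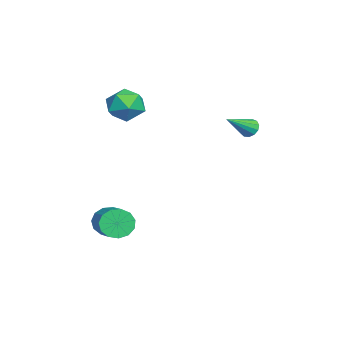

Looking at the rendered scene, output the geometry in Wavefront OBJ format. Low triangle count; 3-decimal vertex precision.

v -4.307 -3.725 1.372
v -3.813 -3.063 0.705
v -2.887 -3.817 2.335
v -2.393 -3.155 1.668
v -3.183 -2.798 2.281
v -4.06 -2.742 1.686
v -2.64 -4.138 1.354
v -3.517 -4.082 0.759
v -2.782 -3.319 0.694
v -3.118 -2.49 1.267
v -3.582 -4.39 1.773
v -3.918 -3.561 2.346
v -2.65 2.331 0.563
v -2.278 2.347 0.158
v -1.59 1.349 1.497
v -2.216 2.588 0.342
v -2.292 2.748 0.597
v -2.482 2.776 0.84
v -2.725 2.662 0.996
v -2.943 2.443 1.014
v -3.069 2.189 0.889
v -3.061 1.98 0.661
v -2.923 1.882 0.401
v -2.698 1.927 0.193
v -2.457 2.1 0.102
v 1.26 -3.584 -3.88
v 1.646 -3.921 -4.521
v 3.206 -3.352 -3.88
v 2.82 -3.016 -3.24
v 1.539 -3.489 -4.645
v 3.099 -2.92 -4.005
v 1.344 -3.087 -4.527
v 2.904 -2.518 -3.886
v 1.122 -2.843 -4.203
v 2.682 -2.274 -3.562
v 0.944 -2.835 -3.777
v 2.504 -2.266 -3.136
v 0.866 -3.064 -3.383
v 2.426 -2.496 -2.743
v 0.913 -3.459 -3.148
v 2.474 -2.89 -2.507
v 1.071 -3.894 -3.145
v 2.631 -3.325 -2.504
v 1.288 -4.23 -3.375
v 2.848 -3.661 -2.735
v 1.496 -4.361 -3.766
v 3.057 -3.792 -3.126
v 1.63 -4.246 -4.193
v 3.19 -3.677 -3.553
f 1 12 6
f 1 6 2
f 1 2 8
f 1 8 11
f 1 11 12
f 2 6 10
f 6 12 5
f 12 11 3
f 11 8 7
f 8 2 9
f 4 10 5
f 4 5 3
f 4 3 7
f 4 7 9
f 4 9 10
f 5 10 6
f 3 5 12
f 7 3 11
f 9 7 8
f 10 9 2
f 14 13 16
f 14 16 15
f 16 13 17
f 16 17 15
f 17 13 18
f 17 18 15
f 18 13 19
f 18 19 15
f 19 13 20
f 19 20 15
f 20 13 21
f 20 21 15
f 21 13 22
f 21 22 15
f 22 13 23
f 22 23 15
f 23 13 24
f 23 24 15
f 24 13 25
f 24 25 15
f 25 13 14
f 25 14 15
f 27 26 30
f 27 30 28
f 28 30 31
f 28 31 29
f 30 26 32
f 30 32 31
f 31 32 33
f 31 33 29
f 32 26 34
f 32 34 33
f 33 34 35
f 33 35 29
f 34 26 36
f 34 36 35
f 35 36 37
f 35 37 29
f 36 26 38
f 36 38 37
f 37 38 39
f 37 39 29
f 38 26 40
f 38 40 39
f 39 40 41
f 39 41 29
f 40 26 42
f 40 42 41
f 41 42 43
f 41 43 29
f 42 26 44
f 42 44 43
f 43 44 45
f 43 45 29
f 44 26 46
f 44 46 45
f 45 46 47
f 45 47 29
f 46 26 48
f 46 48 47
f 47 48 49
f 47 49 29
f 48 26 27
f 48 27 49
f 49 27 28
f 49 28 29



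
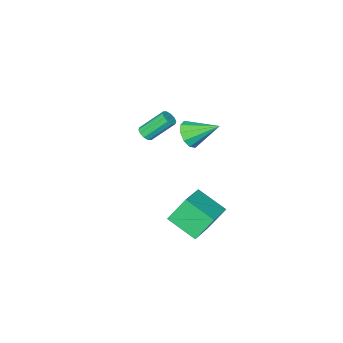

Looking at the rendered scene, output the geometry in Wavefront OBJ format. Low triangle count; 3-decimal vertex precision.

v -1.673 4.341 -2.319
v -0.984 2.625 -1.39
v -0.053 5.35 -1.658
v 0.637 3.633 -0.729
v -0.737 3.867 -3.891
v -0.047 2.15 -2.962
v 0.884 4.875 -3.23
v 1.573 3.159 -2.301
v -1.804 -3.732 -1.115
v -1.345 -3.614 -0.797
v -2.538 -2.83 0.633
v -2.996 -2.948 0.315
v -1.41 -3.335 -1.003
v -2.602 -2.552 0.427
v -1.624 -3.208 -1.252
v -2.817 -2.425 0.178
v -1.908 -3.281 -1.448
v -3.1 -2.498 -0.018
v -2.151 -3.526 -1.517
v -3.344 -2.743 -0.087
v -2.262 -3.85 -1.433
v -3.455 -3.066 -0.003
v -2.198 -4.128 -1.227
v -3.39 -3.345 0.203
v -1.983 -4.255 -0.978
v -3.176 -3.472 0.452
v -1.7 -4.182 -0.782
v -2.892 -3.399 0.648
v -1.456 -3.937 -0.713
v -2.649 -3.154 0.717
v -2.248 0.082 1.177
v -1.437 0.608 1.341
v -3.352 1.438 2.283
v -1.694 0.813 0.832
v -2.162 0.739 0.455
v -2.663 0.414 0.354
v -3.005 -0.038 0.567
v -3.058 -0.445 1.013
v -2.801 -0.65 1.522
v -2.333 -0.576 1.899
v -1.832 -0.251 2
v -1.49 0.201 1.787
f 2 4 1
f 5 2 1
f 1 4 3
f 3 5 1
f 2 8 4
f 6 2 5
f 6 8 2
f 4 8 3
f 7 5 3
f 3 8 7
f 7 6 5
f 8 6 7
f 10 9 13
f 10 13 11
f 11 13 14
f 11 14 12
f 13 9 15
f 13 15 14
f 14 15 16
f 14 16 12
f 15 9 17
f 15 17 16
f 16 17 18
f 16 18 12
f 17 9 19
f 17 19 18
f 18 19 20
f 18 20 12
f 19 9 21
f 19 21 20
f 20 21 22
f 20 22 12
f 21 9 23
f 21 23 22
f 22 23 24
f 22 24 12
f 23 9 25
f 23 25 24
f 24 25 26
f 24 26 12
f 25 9 27
f 25 27 26
f 26 27 28
f 26 28 12
f 27 9 29
f 27 29 28
f 28 29 30
f 28 30 12
f 29 9 10
f 29 10 30
f 30 10 11
f 30 11 12
f 32 31 34
f 32 34 33
f 34 31 35
f 34 35 33
f 35 31 36
f 35 36 33
f 36 31 37
f 36 37 33
f 37 31 38
f 37 38 33
f 38 31 39
f 38 39 33
f 39 31 40
f 39 40 33
f 40 31 41
f 40 41 33
f 41 31 42
f 41 42 33
f 42 31 32
f 42 32 33



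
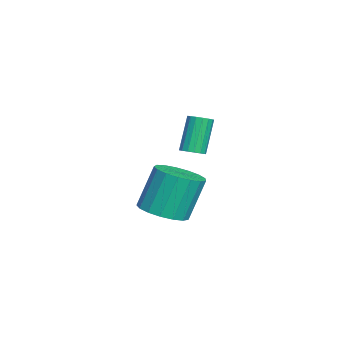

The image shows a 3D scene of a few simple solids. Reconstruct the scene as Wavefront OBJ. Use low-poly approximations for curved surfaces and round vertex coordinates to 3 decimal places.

v 3.223 0.282 -1.486
v 4.203 0.248 -1.243
v 3.777 0.865 0.568
v 2.797 0.898 0.326
v 4.141 0.698 -1.411
v 3.714 1.314 0.4
v 3.868 1.051 -1.596
v 3.442 1.668 0.215
v 3.447 1.229 -1.755
v 3.021 1.845 0.056
v 2.976 1.189 -1.853
v 2.549 1.806 -0.042
v 2.561 0.942 -1.866
v 2.134 1.559 -0.055
v 2.297 0.543 -1.793
v 1.871 1.16 0.018
v 2.246 0.085 -1.648
v 1.82 0.701 0.163
v 2.419 -0.329 -1.467
v 1.992 0.288 0.344
v 2.776 -0.602 -1.29
v 2.349 0.014 0.521
v 3.235 -0.673 -1.158
v 2.809 -0.057 0.653
v 3.692 -0.526 -1.1
v 3.266 0.091 0.711
v 4.041 -0.193 -1.131
v 3.615 0.423 0.68
v -0.883 1.178 -0.235
v -0.484 1.504 -0.111
v -1.198 1.787 1.44
v -1.597 1.462 1.315
v -0.656 1.657 -0.218
v -1.369 1.94 1.332
v -0.88 1.7 -0.329
v -1.593 1.983 1.221
v -1.104 1.624 -0.418
v -1.818 1.907 1.132
v -1.278 1.446 -0.466
v -1.992 1.729 1.084
v -1.362 1.206 -0.461
v -2.076 1.489 1.09
v -1.336 0.96 -0.404
v -2.05 1.243 1.146
v -1.206 0.764 -0.308
v -1.92 1.048 1.242
v -1.002 0.663 -0.196
v -1.716 0.947 1.354
v -0.771 0.68 -0.093
v -1.485 0.964 1.458
v -0.566 0.812 -0.022
v -1.279 1.095 1.528
v -0.433 1.027 -0
v -1.147 1.31 1.55
v -0.403 1.277 -0.032
v -1.117 1.56 1.518
f 2 1 5
f 2 5 3
f 3 5 6
f 3 6 4
f 5 1 7
f 5 7 6
f 6 7 8
f 6 8 4
f 7 1 9
f 7 9 8
f 8 9 10
f 8 10 4
f 9 1 11
f 9 11 10
f 10 11 12
f 10 12 4
f 11 1 13
f 11 13 12
f 12 13 14
f 12 14 4
f 13 1 15
f 13 15 14
f 14 15 16
f 14 16 4
f 15 1 17
f 15 17 16
f 16 17 18
f 16 18 4
f 17 1 19
f 17 19 18
f 18 19 20
f 18 20 4
f 19 1 21
f 19 21 20
f 20 21 22
f 20 22 4
f 21 1 23
f 21 23 22
f 22 23 24
f 22 24 4
f 23 1 25
f 23 25 24
f 24 25 26
f 24 26 4
f 25 1 27
f 25 27 26
f 26 27 28
f 26 28 4
f 27 1 2
f 27 2 28
f 28 2 3
f 28 3 4
f 30 29 33
f 30 33 31
f 31 33 34
f 31 34 32
f 33 29 35
f 33 35 34
f 34 35 36
f 34 36 32
f 35 29 37
f 35 37 36
f 36 37 38
f 36 38 32
f 37 29 39
f 37 39 38
f 38 39 40
f 38 40 32
f 39 29 41
f 39 41 40
f 40 41 42
f 40 42 32
f 41 29 43
f 41 43 42
f 42 43 44
f 42 44 32
f 43 29 45
f 43 45 44
f 44 45 46
f 44 46 32
f 45 29 47
f 45 47 46
f 46 47 48
f 46 48 32
f 47 29 49
f 47 49 48
f 48 49 50
f 48 50 32
f 49 29 51
f 49 51 50
f 50 51 52
f 50 52 32
f 51 29 53
f 51 53 52
f 52 53 54
f 52 54 32
f 53 29 55
f 53 55 54
f 54 55 56
f 54 56 32
f 55 29 30
f 55 30 56
f 56 30 31
f 56 31 32



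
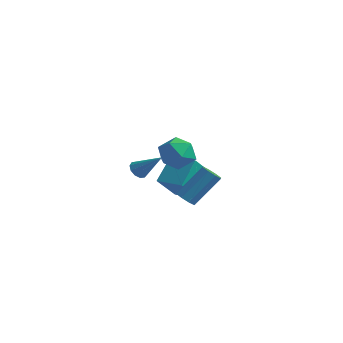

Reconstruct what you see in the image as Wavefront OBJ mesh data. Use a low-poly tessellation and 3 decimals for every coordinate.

v -2.096 2.712 -2.386
v -2.155 3.931 -1.367
v -1.861 3.83 -3.711
v -1.921 5.049 -2.693
v -0.699 2.631 -2.207
v -0.759 3.85 -1.189
v -0.465 3.749 -3.533
v -0.524 4.968 -2.514
v 1.924 -0.993 -0.544
v 2.21 -0.732 -0.891
v 2.843 0.314 0.417
v 2.556 0.053 0.764
v 1.848 -0.574 -0.842
v 2.481 0.472 0.465
v 1.53 -0.661 -0.619
v 2.163 0.385 0.689
v 1.443 -0.943 -0.351
v 2.076 0.103 0.956
v 1.637 -1.254 -0.197
v 2.27 -0.208 1.111
v 1.999 -1.412 -0.245
v 2.632 -0.366 1.062
v 2.317 -1.325 -0.469
v 2.95 -0.279 0.839
v 2.404 -1.043 -0.736
v 3.037 0.003 0.571
v -3.023 2.595 -1.902
v -2.769 2.903 -2.235
v -1.857 2.785 -0.838
v -2.962 3.088 -2.057
v -3.179 3.084 -1.819
v -3.335 2.893 -1.613
v -3.373 2.589 -1.518
v -3.277 2.287 -1.569
v -3.083 2.102 -1.748
v -2.867 2.106 -1.985
v -2.71 2.296 -2.191
v -2.673 2.601 -2.287
v 1.87 -0.964 1.594
v 2.581 -1.178 2.11
v 0.979 -1.622 2.55
v 1.69 -1.836 3.066
v 1.43 -0.973 2.99
v 1.981 -0.567 2.399
v 1.579 -2.233 2.261
v 2.13 -1.827 1.67
v 2.401 -1.963 2.522
v 2.309 -1.184 2.973
v 1.251 -1.616 1.687
v 1.159 -0.837 2.138
f 2 4 1
f 5 2 1
f 1 4 3
f 3 5 1
f 2 8 4
f 6 2 5
f 6 8 2
f 4 8 3
f 7 5 3
f 3 8 7
f 7 6 5
f 8 6 7
f 10 9 13
f 10 13 11
f 11 13 14
f 11 14 12
f 13 9 15
f 13 15 14
f 14 15 16
f 14 16 12
f 15 9 17
f 15 17 16
f 16 17 18
f 16 18 12
f 17 9 19
f 17 19 18
f 18 19 20
f 18 20 12
f 19 9 21
f 19 21 20
f 20 21 22
f 20 22 12
f 21 9 23
f 21 23 22
f 22 23 24
f 22 24 12
f 23 9 25
f 23 25 24
f 24 25 26
f 24 26 12
f 25 9 10
f 25 10 26
f 26 10 11
f 26 11 12
f 28 27 30
f 28 30 29
f 30 27 31
f 30 31 29
f 31 27 32
f 31 32 29
f 32 27 33
f 32 33 29
f 33 27 34
f 33 34 29
f 34 27 35
f 34 35 29
f 35 27 36
f 35 36 29
f 36 27 37
f 36 37 29
f 37 27 38
f 37 38 29
f 38 27 28
f 38 28 29
f 39 50 44
f 39 44 40
f 39 40 46
f 39 46 49
f 39 49 50
f 40 44 48
f 44 50 43
f 50 49 41
f 49 46 45
f 46 40 47
f 42 48 43
f 42 43 41
f 42 41 45
f 42 45 47
f 42 47 48
f 43 48 44
f 41 43 50
f 45 41 49
f 47 45 46
f 48 47 40



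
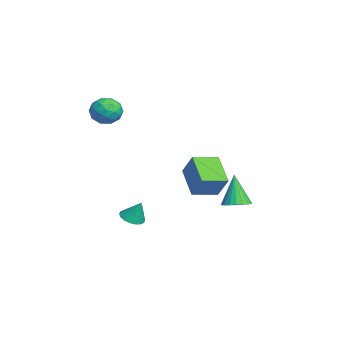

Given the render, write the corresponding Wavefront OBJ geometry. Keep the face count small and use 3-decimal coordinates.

v 0.779 1.154 0.108
v -0.573 0.906 0.967
v 0.43 2.325 -0.102
v -0.921 2.078 0.756
v 1.381 1.522 1.164
v 0.03 1.275 2.022
v 1.033 2.694 0.953
v -0.319 2.446 1.812
v -3.256 3.654 -2.356
v -2.694 3.276 -2.143
v -3.884 3.626 -0.744
v -2.6 3.553 -2.102
v -2.621 3.848 -2.105
v -2.75 4.109 -2.151
v -2.968 4.291 -2.232
v -3.235 4.364 -2.335
v -3.506 4.313 -2.442
v -3.733 4.149 -2.533
v -3.878 3.899 -2.594
v -3.916 3.607 -2.614
v -3.839 3.323 -2.589
v -3.661 3.096 -2.524
v -3.414 2.966 -2.429
v -3.139 2.955 -2.322
v -2.884 3.064 -2.221
v -3.697 -1.494 3.657
v -2.906 -1.558 3.568
v -3.794 -2.782 3.712
v -3.003 -2.846 3.623
v -3.306 -2.546 4.299
v -3.246 -1.75 4.265
v -3.454 -2.59 3.015
v -3.394 -1.794 2.981
v -2.755 -2.235 3.171
v -2.664 -2.208 3.964
v -4.036 -2.132 3.316
v -3.945 -2.105 4.109
v -3.293 -1.413 3.608
v -3.407 -2.927 3.672
v -3.585 -2.751 4.07
v -3.12 -2.788 4.017
v -3.493 -1.526 4.017
v -3.028 -1.563 3.965
v -3.263 -2.144 4.395
v -3.672 -2.777 3.315
v -3.207 -2.814 3.263
v -3.58 -1.552 3.263
v -3.115 -1.589 3.21
v -3.437 -2.196 2.885
v -2.739 -1.848 3.322
v -2.796 -2.605 3.354
v -3.062 -2.455 2.997
v -3.027 -1.987 2.977
v -2.685 -1.832 3.788
v -2.743 -2.589 3.821
v -2.921 -2.413 4.218
v -2.885 -1.945 4.198
v -2.597 -2.23 3.555
v -3.957 -1.751 3.459
v -4.015 -2.508 3.492
v -3.815 -2.395 3.082
v -3.779 -1.927 3.062
v -3.904 -1.735 3.926
v -3.961 -2.492 3.958
v -3.673 -2.353 4.303
v -3.638 -1.885 4.283
v -4.103 -2.11 3.725
v -0.163 -1.304 -1.548
v 0.409 -1.466 -1.629
v 0.083 -0.916 -0.592
v 0.403 -1.218 -1.728
v 0.285 -0.987 -1.791
v 0.078 -0.819 -1.806
v -0.177 -0.747 -1.77
v -0.429 -0.785 -1.69
v -0.628 -0.926 -1.582
v -0.735 -1.142 -1.466
v -0.729 -1.39 -1.367
v -0.61 -1.621 -1.304
v -0.403 -1.789 -1.289
v -0.149 -1.861 -1.325
v 0.103 -1.823 -1.406
v 0.302 -1.682 -1.514
f 2 4 1
f 5 2 1
f 1 4 3
f 3 5 1
f 2 8 4
f 6 2 5
f 6 8 2
f 4 8 3
f 7 5 3
f 3 8 7
f 7 6 5
f 8 6 7
f 10 9 12
f 10 12 11
f 12 9 13
f 12 13 11
f 13 9 14
f 13 14 11
f 14 9 15
f 14 15 11
f 15 9 16
f 15 16 11
f 16 9 17
f 16 17 11
f 17 9 18
f 17 18 11
f 18 9 19
f 18 19 11
f 19 9 20
f 19 20 11
f 20 9 21
f 20 21 11
f 21 9 22
f 21 22 11
f 22 9 23
f 22 23 11
f 23 9 24
f 23 24 11
f 24 9 25
f 24 25 11
f 25 9 10
f 25 10 11
f 26 63 42
f 63 37 66
f 42 66 31
f 63 66 42
f 26 42 38
f 42 31 43
f 38 43 27
f 42 43 38
f 26 38 47
f 38 27 48
f 47 48 33
f 38 48 47
f 26 47 59
f 47 33 62
f 59 62 36
f 47 62 59
f 26 59 63
f 59 36 67
f 63 67 37
f 59 67 63
f 27 43 54
f 43 31 57
f 54 57 35
f 43 57 54
f 31 66 44
f 66 37 65
f 44 65 30
f 66 65 44
f 37 67 64
f 67 36 60
f 64 60 28
f 67 60 64
f 36 62 61
f 62 33 49
f 61 49 32
f 62 49 61
f 33 48 53
f 48 27 50
f 53 50 34
f 48 50 53
f 29 55 41
f 55 35 56
f 41 56 30
f 55 56 41
f 29 41 39
f 41 30 40
f 39 40 28
f 41 40 39
f 29 39 46
f 39 28 45
f 46 45 32
f 39 45 46
f 29 46 51
f 46 32 52
f 51 52 34
f 46 52 51
f 29 51 55
f 51 34 58
f 55 58 35
f 51 58 55
f 30 56 44
f 56 35 57
f 44 57 31
f 56 57 44
f 28 40 64
f 40 30 65
f 64 65 37
f 40 65 64
f 32 45 61
f 45 28 60
f 61 60 36
f 45 60 61
f 34 52 53
f 52 32 49
f 53 49 33
f 52 49 53
f 35 58 54
f 58 34 50
f 54 50 27
f 58 50 54
f 69 68 71
f 69 71 70
f 71 68 72
f 71 72 70
f 72 68 73
f 72 73 70
f 73 68 74
f 73 74 70
f 74 68 75
f 74 75 70
f 75 68 76
f 75 76 70
f 76 68 77
f 76 77 70
f 77 68 78
f 77 78 70
f 78 68 79
f 78 79 70
f 79 68 80
f 79 80 70
f 80 68 81
f 80 81 70
f 81 68 82
f 81 82 70
f 82 68 83
f 82 83 70
f 83 68 69
f 83 69 70

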